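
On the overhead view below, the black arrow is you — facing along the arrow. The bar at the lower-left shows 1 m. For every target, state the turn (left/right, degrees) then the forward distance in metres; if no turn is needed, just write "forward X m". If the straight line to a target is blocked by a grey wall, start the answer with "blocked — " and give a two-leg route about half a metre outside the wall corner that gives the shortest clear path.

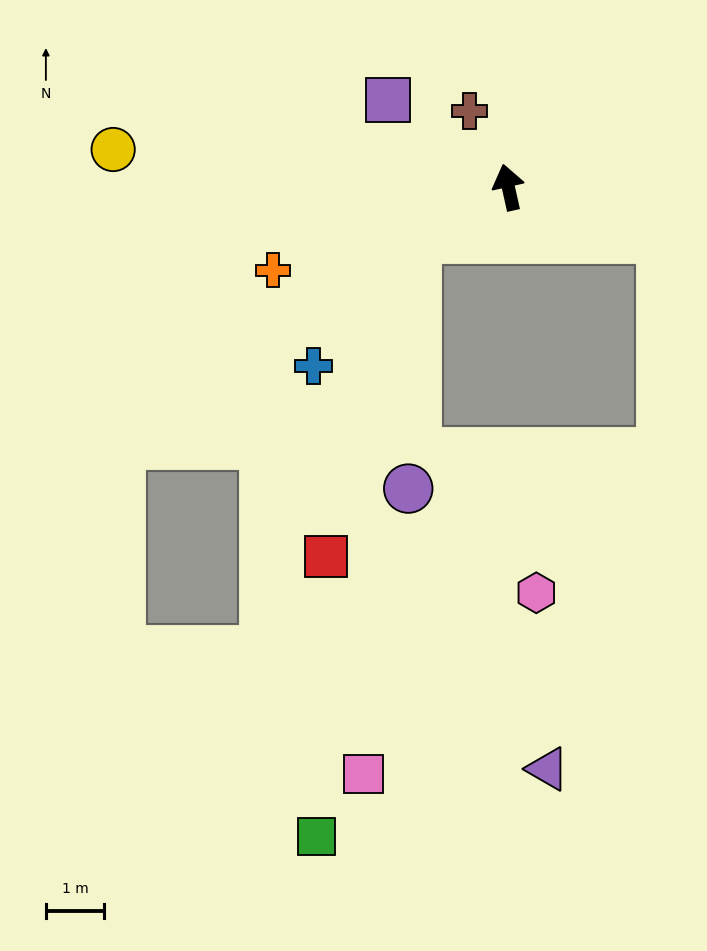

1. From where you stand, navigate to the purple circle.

blocked — turn left 107°, forward 1.8 m, then turn left 58°, forward 4.3 m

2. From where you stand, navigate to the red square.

blocked — turn left 107°, forward 1.8 m, then turn left 44°, forward 5.7 m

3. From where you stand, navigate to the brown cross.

turn left 14°, forward 1.5 m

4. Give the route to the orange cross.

turn left 97°, forward 4.3 m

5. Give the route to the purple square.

turn left 41°, forward 2.6 m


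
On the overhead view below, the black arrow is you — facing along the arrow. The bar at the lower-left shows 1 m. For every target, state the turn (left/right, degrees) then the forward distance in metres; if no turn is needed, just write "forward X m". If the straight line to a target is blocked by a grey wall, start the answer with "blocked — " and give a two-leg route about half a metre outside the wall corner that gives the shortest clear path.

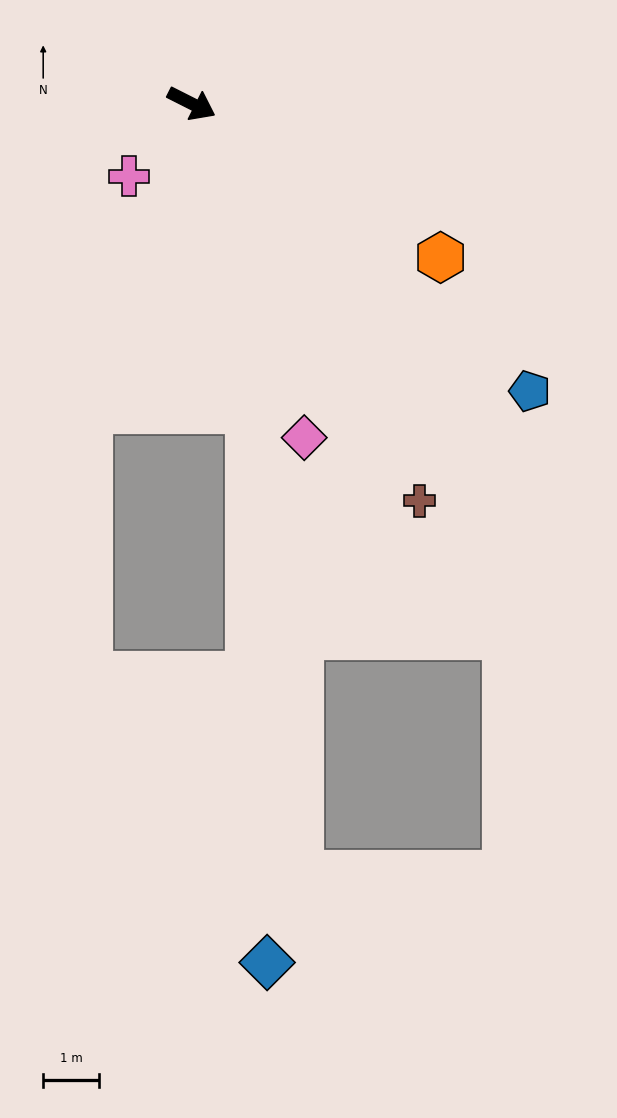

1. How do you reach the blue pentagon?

turn right 14°, forward 7.9 m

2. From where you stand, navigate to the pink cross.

turn right 104°, forward 1.7 m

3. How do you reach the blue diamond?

blocked — turn right 53°, forward 5.5 m, then turn right 8°, forward 9.8 m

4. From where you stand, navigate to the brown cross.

turn right 33°, forward 8.1 m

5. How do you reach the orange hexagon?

turn right 5°, forward 5.2 m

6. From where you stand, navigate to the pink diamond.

turn right 45°, forward 6.3 m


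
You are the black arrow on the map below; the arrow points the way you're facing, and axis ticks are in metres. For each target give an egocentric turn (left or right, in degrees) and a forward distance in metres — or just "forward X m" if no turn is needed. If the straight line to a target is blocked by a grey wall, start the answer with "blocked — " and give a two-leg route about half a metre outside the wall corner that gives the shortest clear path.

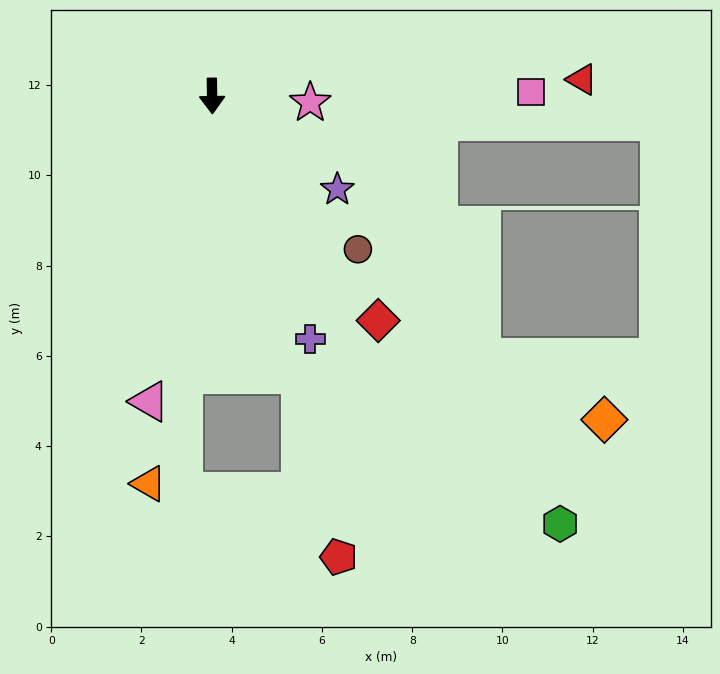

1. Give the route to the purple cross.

turn left 21°, forward 5.8 m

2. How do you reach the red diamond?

turn left 36°, forward 6.2 m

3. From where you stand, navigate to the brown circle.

turn left 43°, forward 4.7 m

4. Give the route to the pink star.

turn left 85°, forward 2.2 m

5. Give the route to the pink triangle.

turn right 12°, forward 6.9 m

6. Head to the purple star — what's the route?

turn left 52°, forward 3.5 m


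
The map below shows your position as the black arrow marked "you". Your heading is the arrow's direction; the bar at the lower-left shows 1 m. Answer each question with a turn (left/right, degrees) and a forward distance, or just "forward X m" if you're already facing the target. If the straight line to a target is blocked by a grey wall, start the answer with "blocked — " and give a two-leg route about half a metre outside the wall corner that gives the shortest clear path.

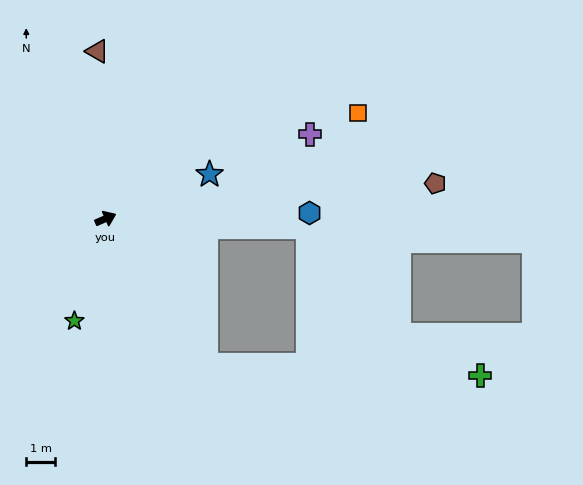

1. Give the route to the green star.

turn right 130°, forward 3.8 m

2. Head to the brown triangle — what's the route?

turn left 69°, forward 5.9 m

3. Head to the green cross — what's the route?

blocked — turn right 79°, forward 6.2 m, then turn left 53°, forward 9.6 m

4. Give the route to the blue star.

forward 4.0 m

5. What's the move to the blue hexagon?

turn right 22°, forward 7.2 m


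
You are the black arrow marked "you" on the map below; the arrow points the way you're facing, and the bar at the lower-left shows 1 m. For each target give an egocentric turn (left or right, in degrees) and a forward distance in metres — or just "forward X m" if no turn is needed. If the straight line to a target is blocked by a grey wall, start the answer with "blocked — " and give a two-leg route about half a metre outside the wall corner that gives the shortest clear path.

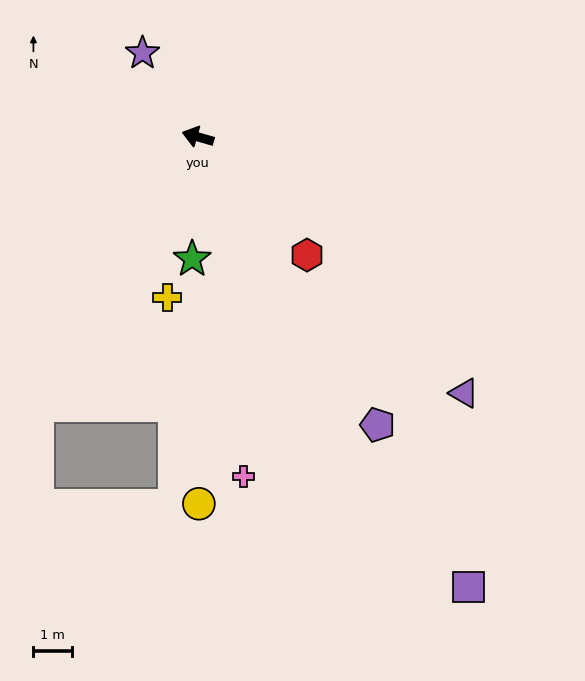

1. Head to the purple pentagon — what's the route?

turn left 138°, forward 8.8 m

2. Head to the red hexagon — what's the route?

turn left 149°, forward 4.2 m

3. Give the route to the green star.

turn left 103°, forward 3.2 m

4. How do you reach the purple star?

turn right 41°, forward 2.6 m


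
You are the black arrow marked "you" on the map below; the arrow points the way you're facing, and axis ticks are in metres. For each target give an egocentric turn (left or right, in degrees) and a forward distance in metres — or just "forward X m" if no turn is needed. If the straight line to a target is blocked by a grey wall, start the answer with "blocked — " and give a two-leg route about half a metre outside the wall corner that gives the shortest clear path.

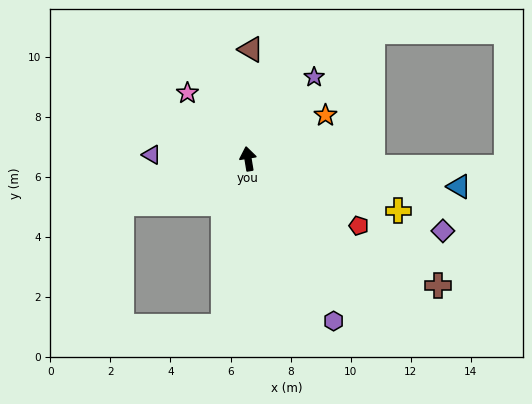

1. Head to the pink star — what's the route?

turn left 33°, forward 3.0 m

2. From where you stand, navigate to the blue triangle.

turn right 107°, forward 7.1 m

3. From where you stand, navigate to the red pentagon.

turn right 131°, forward 4.3 m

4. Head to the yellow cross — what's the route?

turn right 118°, forward 5.3 m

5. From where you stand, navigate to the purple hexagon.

turn right 162°, forward 6.1 m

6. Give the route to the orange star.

turn right 70°, forward 3.0 m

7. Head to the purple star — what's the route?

turn right 48°, forward 3.5 m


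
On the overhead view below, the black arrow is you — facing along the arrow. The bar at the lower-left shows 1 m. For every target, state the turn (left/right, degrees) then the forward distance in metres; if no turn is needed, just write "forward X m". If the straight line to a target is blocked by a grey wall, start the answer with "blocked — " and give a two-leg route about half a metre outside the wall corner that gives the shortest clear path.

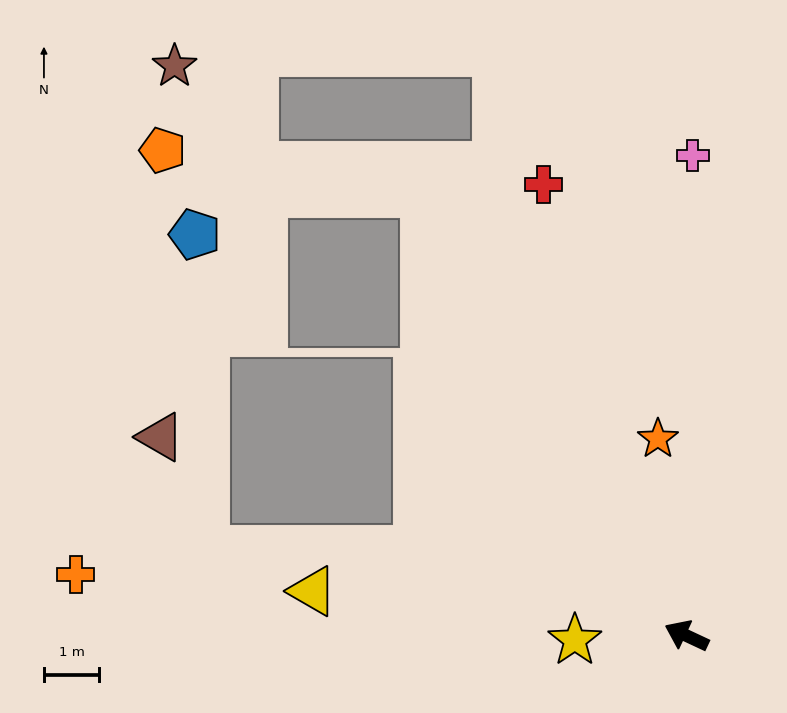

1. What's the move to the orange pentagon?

blocked — turn right 34°, forward 9.3 m, then turn left 50°, forward 4.8 m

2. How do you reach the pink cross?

turn right 66°, forward 8.7 m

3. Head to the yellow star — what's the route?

turn left 27°, forward 2.0 m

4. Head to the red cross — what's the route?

turn right 47°, forward 8.5 m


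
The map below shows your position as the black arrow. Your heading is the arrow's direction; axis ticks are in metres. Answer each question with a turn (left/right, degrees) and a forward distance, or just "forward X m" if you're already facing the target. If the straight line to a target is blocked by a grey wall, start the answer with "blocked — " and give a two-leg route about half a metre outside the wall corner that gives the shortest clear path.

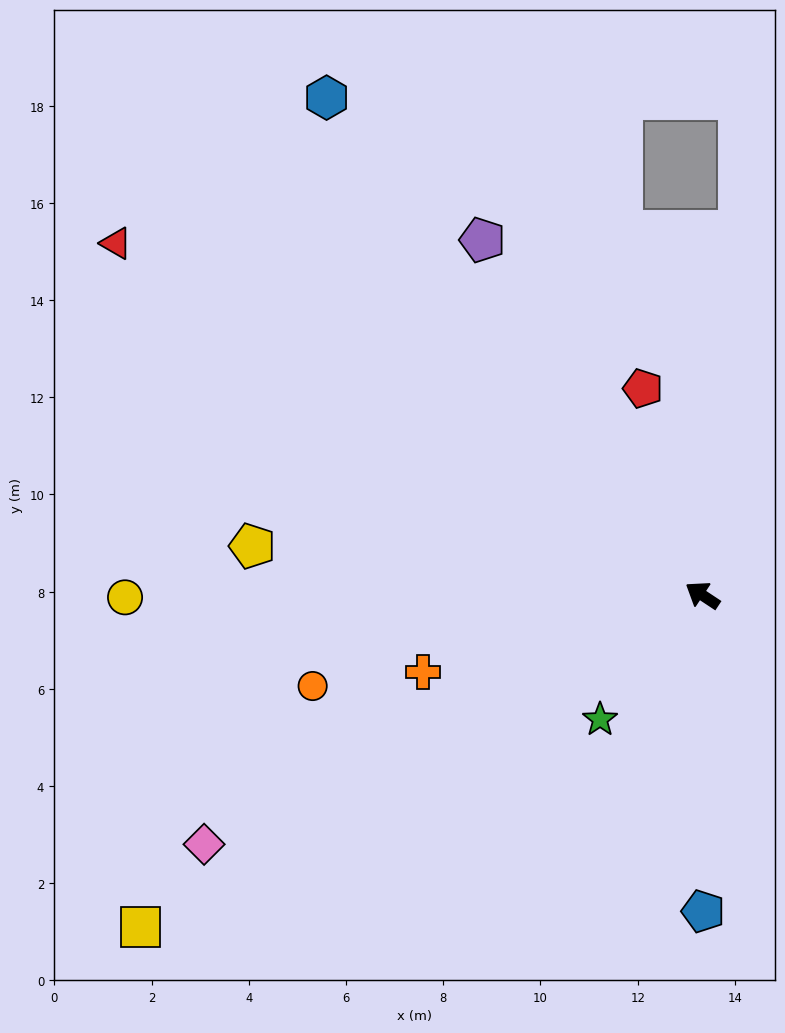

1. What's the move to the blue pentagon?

turn left 124°, forward 6.5 m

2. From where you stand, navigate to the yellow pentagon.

turn left 27°, forward 9.3 m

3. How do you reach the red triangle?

turn left 3°, forward 14.1 m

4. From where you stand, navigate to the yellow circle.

turn left 34°, forward 11.9 m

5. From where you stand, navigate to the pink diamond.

turn left 60°, forward 11.5 m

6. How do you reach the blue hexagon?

turn right 19°, forward 12.8 m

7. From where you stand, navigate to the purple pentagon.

turn right 25°, forward 8.6 m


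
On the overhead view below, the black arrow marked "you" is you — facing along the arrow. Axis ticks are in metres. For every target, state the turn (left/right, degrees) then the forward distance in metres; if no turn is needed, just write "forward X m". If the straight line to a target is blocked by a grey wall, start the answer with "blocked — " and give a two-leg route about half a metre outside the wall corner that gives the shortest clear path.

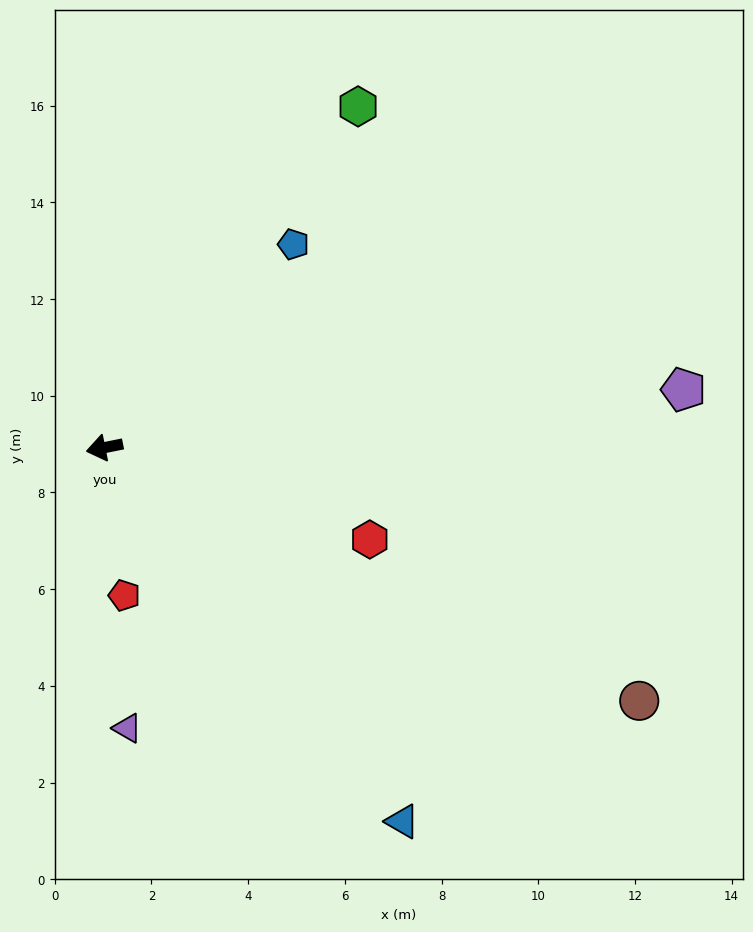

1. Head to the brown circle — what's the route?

turn left 143°, forward 12.2 m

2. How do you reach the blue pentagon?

turn right 144°, forward 5.7 m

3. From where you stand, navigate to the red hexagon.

turn left 150°, forward 5.8 m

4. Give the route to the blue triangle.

turn left 117°, forward 9.9 m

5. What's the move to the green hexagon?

turn right 138°, forward 8.8 m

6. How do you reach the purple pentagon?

turn left 174°, forward 12.0 m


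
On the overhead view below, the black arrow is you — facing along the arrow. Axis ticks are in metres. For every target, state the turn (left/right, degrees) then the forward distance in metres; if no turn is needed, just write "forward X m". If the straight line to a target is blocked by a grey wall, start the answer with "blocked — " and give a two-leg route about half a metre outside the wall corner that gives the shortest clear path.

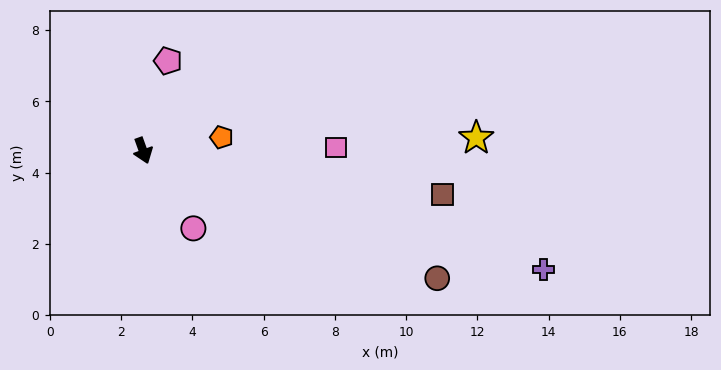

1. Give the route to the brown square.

turn left 62°, forward 8.5 m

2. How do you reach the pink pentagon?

turn left 145°, forward 2.6 m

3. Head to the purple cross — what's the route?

turn left 54°, forward 11.7 m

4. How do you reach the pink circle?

turn left 13°, forward 2.6 m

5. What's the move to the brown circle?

turn left 47°, forward 9.0 m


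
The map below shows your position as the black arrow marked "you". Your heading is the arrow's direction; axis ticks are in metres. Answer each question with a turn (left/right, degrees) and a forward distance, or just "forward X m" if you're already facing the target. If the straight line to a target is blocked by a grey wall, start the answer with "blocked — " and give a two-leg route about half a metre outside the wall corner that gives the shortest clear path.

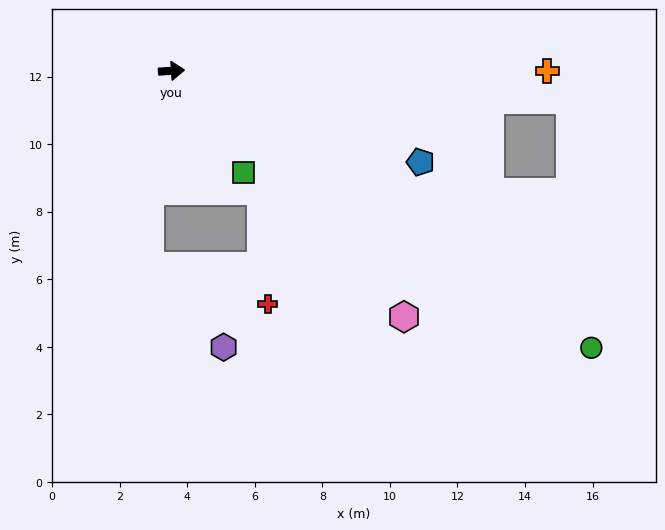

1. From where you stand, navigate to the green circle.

turn right 37°, forward 14.9 m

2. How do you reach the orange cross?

turn right 4°, forward 11.1 m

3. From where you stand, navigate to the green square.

turn right 59°, forward 3.7 m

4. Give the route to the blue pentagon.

turn right 24°, forward 7.9 m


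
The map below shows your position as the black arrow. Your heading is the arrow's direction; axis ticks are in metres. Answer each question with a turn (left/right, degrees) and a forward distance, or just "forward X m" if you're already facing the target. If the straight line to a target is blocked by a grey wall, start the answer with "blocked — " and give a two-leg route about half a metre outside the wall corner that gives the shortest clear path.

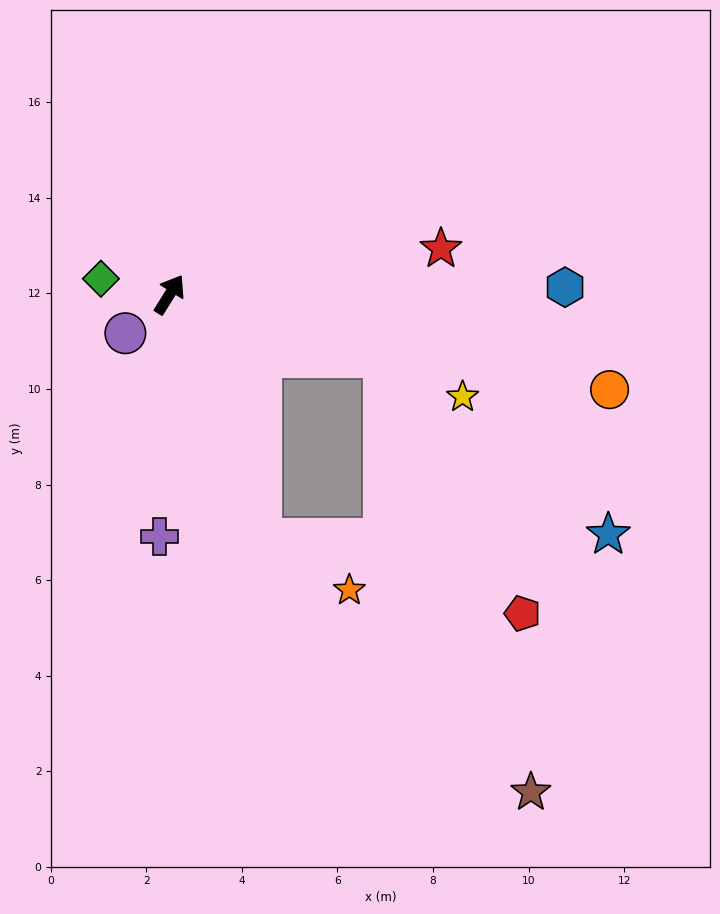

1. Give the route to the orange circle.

turn right 70°, forward 9.4 m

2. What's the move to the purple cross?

turn right 150°, forward 5.1 m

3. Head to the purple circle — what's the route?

turn left 163°, forward 1.2 m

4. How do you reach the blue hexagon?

turn right 57°, forward 8.3 m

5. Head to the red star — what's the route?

turn right 48°, forward 5.8 m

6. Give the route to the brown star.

blocked — turn right 75°, forward 4.7 m, then turn right 54°, forward 9.6 m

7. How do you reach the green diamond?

turn left 109°, forward 1.5 m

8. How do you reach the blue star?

blocked — turn right 127°, forward 5.5 m, then turn left 70°, forward 7.3 m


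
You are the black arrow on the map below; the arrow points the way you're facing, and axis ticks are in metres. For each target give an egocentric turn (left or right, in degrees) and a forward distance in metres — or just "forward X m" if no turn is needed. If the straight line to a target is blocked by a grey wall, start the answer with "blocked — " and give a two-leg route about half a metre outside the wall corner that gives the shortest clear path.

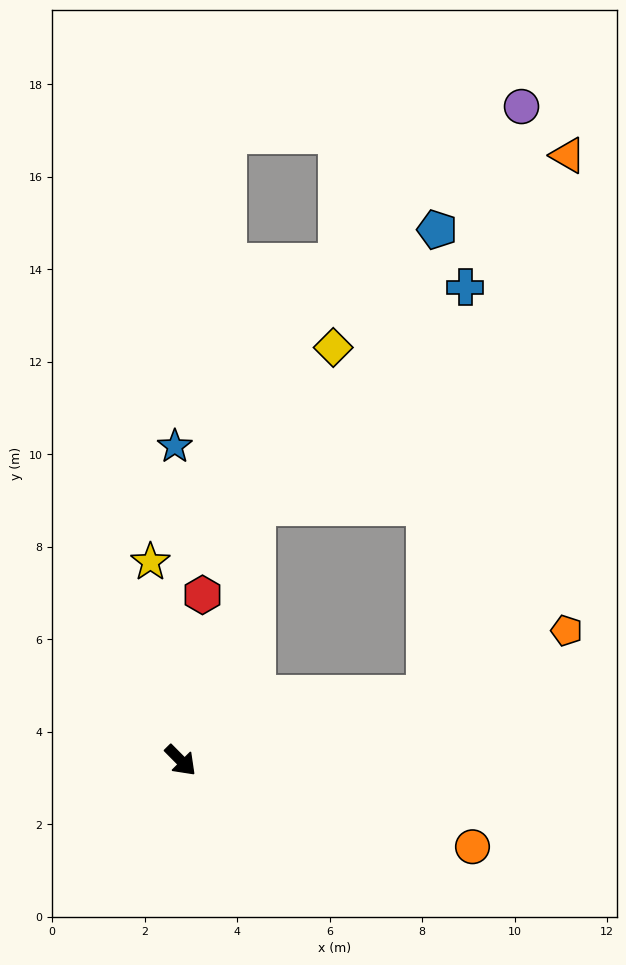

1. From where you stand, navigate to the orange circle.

turn left 29°, forward 6.6 m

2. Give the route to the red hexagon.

turn left 128°, forward 3.6 m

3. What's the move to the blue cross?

blocked — turn left 60°, forward 5.5 m, then turn left 70°, forward 8.9 m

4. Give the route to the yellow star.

turn left 144°, forward 4.3 m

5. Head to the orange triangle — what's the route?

blocked — turn left 60°, forward 5.5 m, then turn left 60°, forward 12.1 m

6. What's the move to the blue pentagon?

blocked — turn left 60°, forward 5.5 m, then turn left 74°, forward 10.1 m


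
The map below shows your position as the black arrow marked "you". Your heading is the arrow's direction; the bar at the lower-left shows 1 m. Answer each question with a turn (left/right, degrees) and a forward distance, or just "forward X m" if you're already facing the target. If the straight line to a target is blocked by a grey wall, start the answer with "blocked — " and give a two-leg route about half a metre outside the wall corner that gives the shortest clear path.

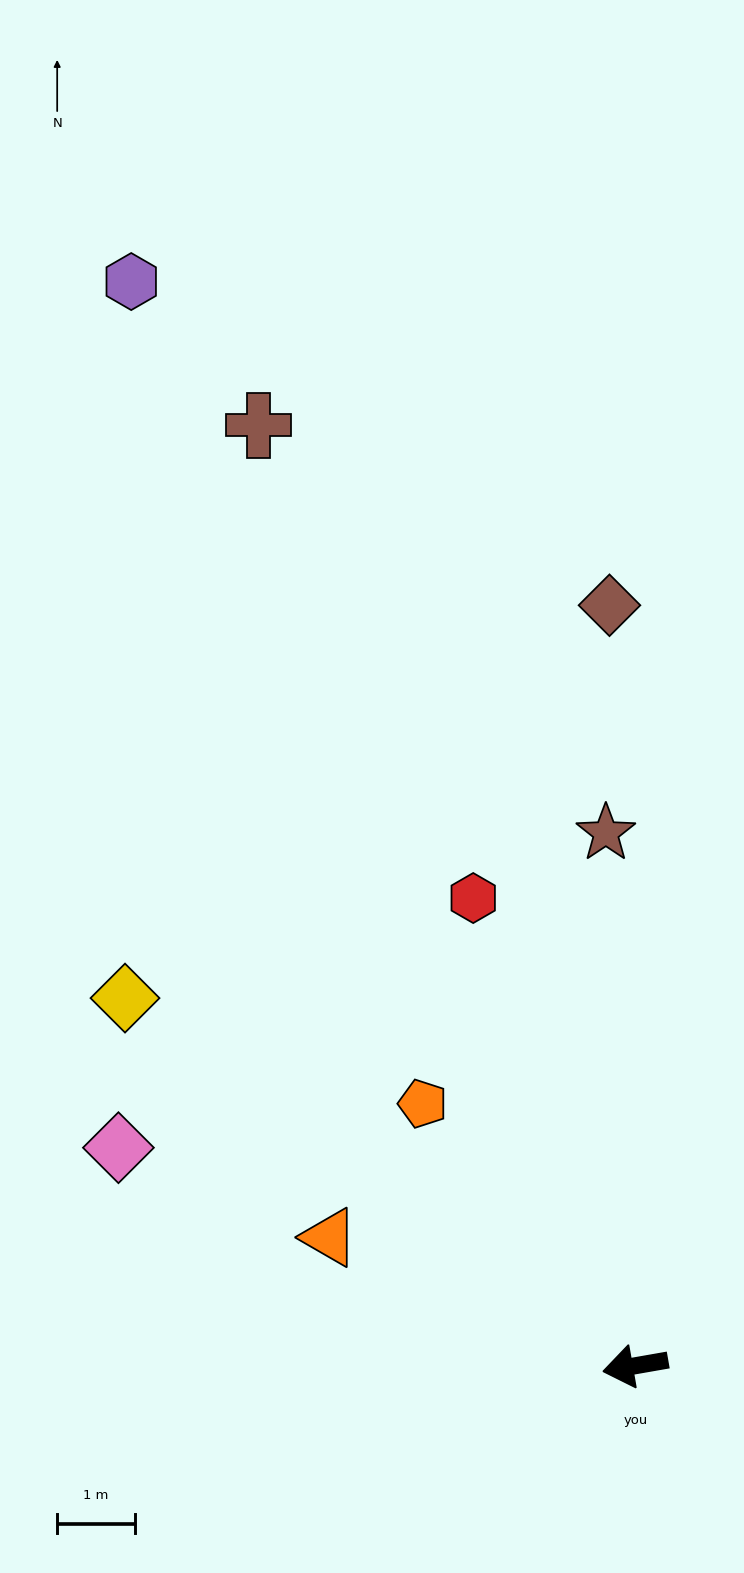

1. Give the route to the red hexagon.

turn right 81°, forward 6.4 m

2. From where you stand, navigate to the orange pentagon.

turn right 61°, forward 4.3 m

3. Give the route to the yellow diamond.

turn right 46°, forward 8.1 m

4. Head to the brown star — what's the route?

turn right 97°, forward 6.9 m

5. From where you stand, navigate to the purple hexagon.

turn right 75°, forward 15.4 m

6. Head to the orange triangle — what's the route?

turn right 33°, forward 4.3 m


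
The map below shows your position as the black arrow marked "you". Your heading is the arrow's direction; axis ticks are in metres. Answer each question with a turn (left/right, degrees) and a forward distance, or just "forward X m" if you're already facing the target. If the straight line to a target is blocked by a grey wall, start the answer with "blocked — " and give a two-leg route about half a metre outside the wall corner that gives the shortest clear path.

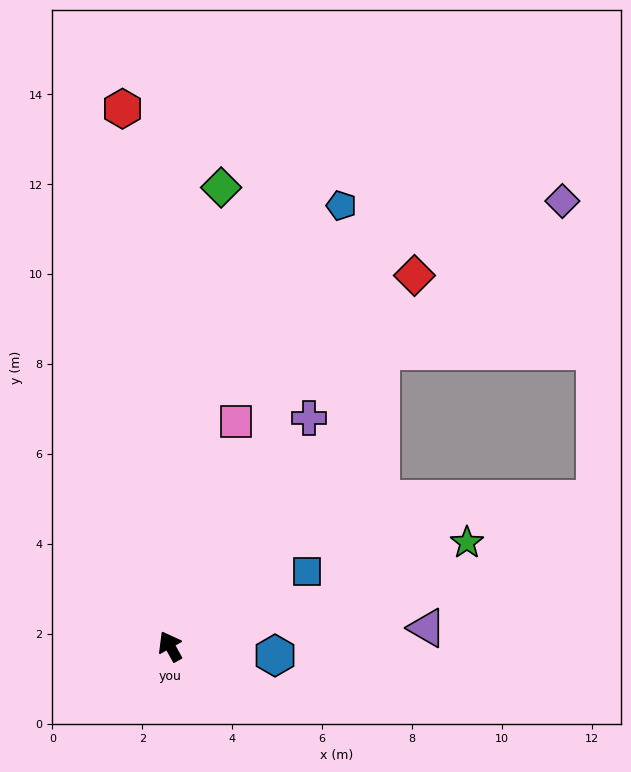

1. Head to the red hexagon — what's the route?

turn right 24°, forward 12.0 m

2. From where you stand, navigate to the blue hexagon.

turn right 124°, forward 2.3 m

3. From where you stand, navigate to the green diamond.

turn right 35°, forward 10.3 m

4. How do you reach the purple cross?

turn right 60°, forward 5.9 m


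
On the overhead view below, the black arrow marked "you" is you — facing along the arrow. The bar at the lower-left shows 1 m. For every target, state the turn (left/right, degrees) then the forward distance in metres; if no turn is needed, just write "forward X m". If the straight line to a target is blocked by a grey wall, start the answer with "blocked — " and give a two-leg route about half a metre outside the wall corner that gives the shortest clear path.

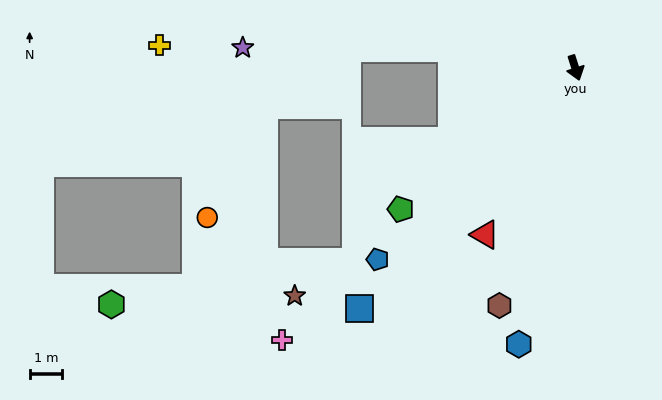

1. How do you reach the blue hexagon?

turn right 29°, forward 8.7 m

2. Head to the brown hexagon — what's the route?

turn right 35°, forward 7.7 m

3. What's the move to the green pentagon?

turn right 69°, forward 6.9 m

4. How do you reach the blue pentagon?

turn right 64°, forward 8.5 m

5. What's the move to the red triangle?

turn right 46°, forward 5.8 m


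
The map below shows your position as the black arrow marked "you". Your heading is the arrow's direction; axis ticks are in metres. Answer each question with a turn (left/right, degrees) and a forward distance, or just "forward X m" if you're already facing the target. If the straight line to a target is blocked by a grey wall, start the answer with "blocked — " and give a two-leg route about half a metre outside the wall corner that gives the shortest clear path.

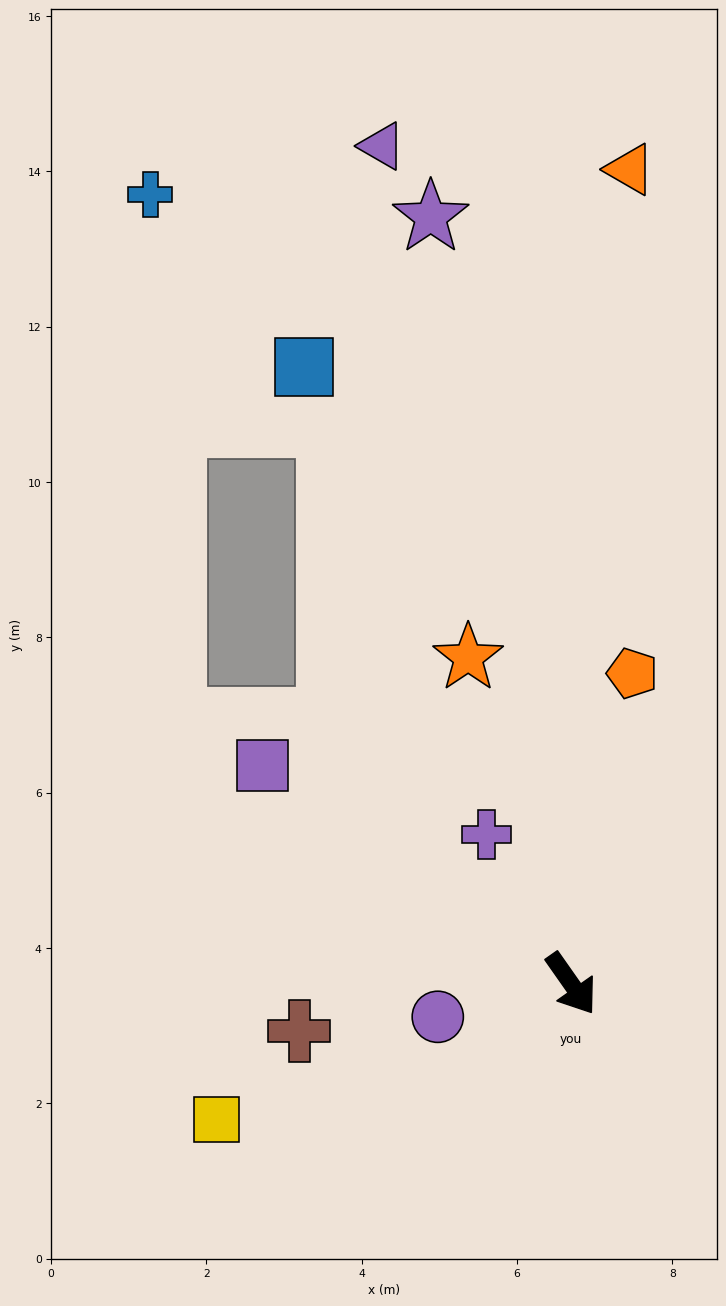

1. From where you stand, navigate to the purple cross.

turn left 174°, forward 2.2 m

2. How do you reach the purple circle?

turn right 111°, forward 1.8 m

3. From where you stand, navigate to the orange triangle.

turn left 141°, forward 10.5 m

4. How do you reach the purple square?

turn right 160°, forward 4.9 m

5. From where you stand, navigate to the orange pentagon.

turn left 134°, forward 4.1 m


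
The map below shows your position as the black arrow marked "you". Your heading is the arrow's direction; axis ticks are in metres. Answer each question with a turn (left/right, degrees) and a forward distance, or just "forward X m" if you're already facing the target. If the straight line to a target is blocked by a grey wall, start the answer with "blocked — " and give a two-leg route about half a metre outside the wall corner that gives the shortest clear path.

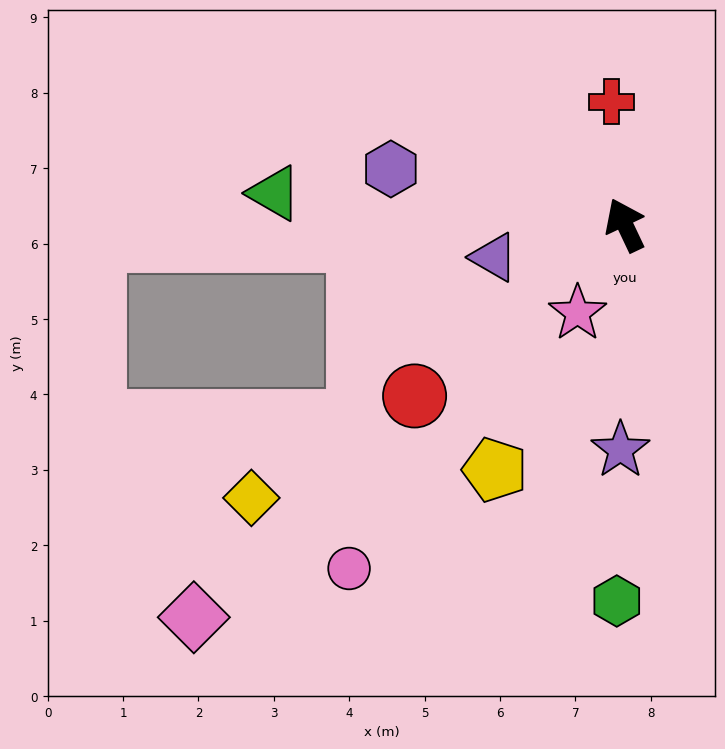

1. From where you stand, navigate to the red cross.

turn right 19°, forward 1.6 m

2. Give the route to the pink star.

turn left 126°, forward 1.3 m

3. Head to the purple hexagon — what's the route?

turn left 51°, forward 3.2 m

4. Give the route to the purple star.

turn left 153°, forward 3.0 m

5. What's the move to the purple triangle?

turn left 79°, forward 1.8 m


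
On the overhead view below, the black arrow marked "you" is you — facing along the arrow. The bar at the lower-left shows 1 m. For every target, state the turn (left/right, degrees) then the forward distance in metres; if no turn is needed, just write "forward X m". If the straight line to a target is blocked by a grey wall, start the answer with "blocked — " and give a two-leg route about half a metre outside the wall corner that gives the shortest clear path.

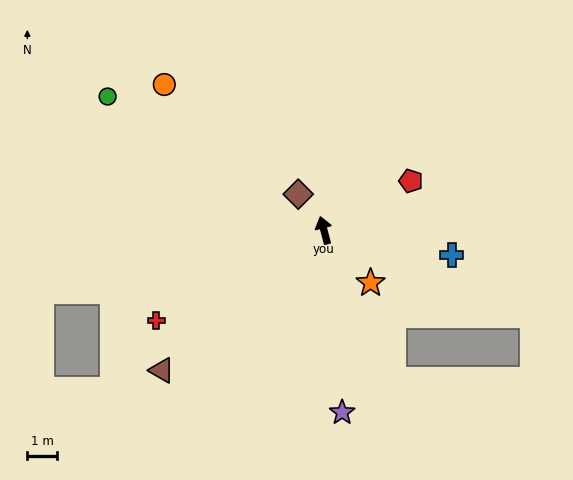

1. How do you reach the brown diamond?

turn left 21°, forward 1.5 m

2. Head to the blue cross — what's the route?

turn right 116°, forward 4.4 m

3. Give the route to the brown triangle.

turn left 116°, forward 7.2 m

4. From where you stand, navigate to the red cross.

turn left 103°, forward 6.4 m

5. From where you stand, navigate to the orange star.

turn right 153°, forward 2.4 m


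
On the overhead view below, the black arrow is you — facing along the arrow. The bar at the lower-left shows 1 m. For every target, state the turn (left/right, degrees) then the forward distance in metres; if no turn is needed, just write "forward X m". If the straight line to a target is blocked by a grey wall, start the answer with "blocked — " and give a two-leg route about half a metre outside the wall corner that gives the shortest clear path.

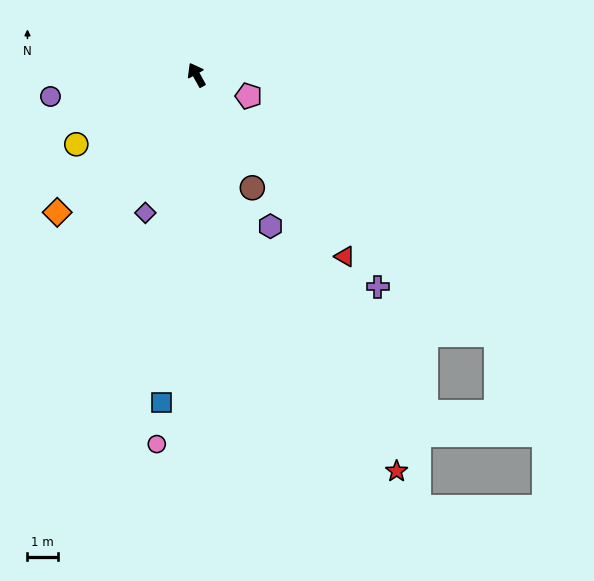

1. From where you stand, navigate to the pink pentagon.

turn right 141°, forward 1.9 m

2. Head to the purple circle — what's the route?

turn left 69°, forward 4.9 m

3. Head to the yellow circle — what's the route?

turn left 91°, forward 4.6 m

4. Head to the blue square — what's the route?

turn left 145°, forward 11.0 m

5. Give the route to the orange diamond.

turn left 106°, forward 6.5 m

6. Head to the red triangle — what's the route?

turn right 170°, forward 7.8 m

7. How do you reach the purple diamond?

turn left 131°, forward 4.9 m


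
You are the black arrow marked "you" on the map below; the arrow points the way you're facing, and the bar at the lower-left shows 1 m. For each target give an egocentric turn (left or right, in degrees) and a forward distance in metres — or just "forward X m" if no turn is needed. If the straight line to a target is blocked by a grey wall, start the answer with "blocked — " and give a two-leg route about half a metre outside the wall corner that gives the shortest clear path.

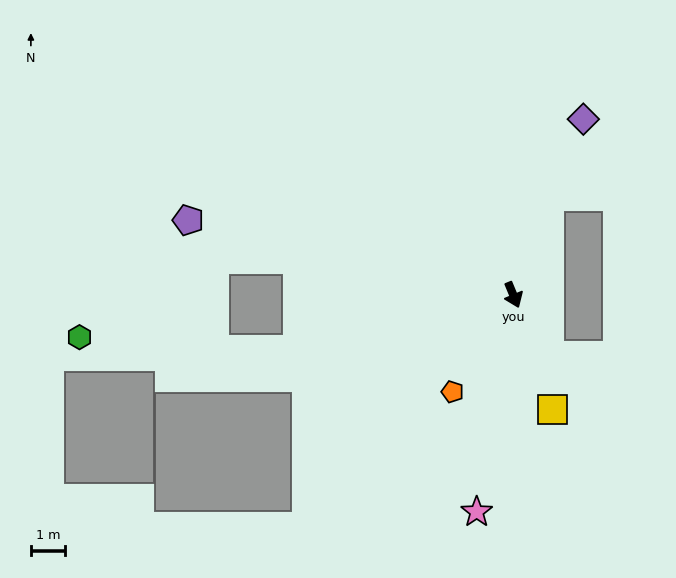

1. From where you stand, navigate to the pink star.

turn right 32°, forward 6.4 m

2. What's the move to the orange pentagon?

turn right 55°, forward 3.3 m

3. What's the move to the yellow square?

turn right 4°, forward 3.5 m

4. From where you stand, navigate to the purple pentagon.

turn right 125°, forward 9.7 m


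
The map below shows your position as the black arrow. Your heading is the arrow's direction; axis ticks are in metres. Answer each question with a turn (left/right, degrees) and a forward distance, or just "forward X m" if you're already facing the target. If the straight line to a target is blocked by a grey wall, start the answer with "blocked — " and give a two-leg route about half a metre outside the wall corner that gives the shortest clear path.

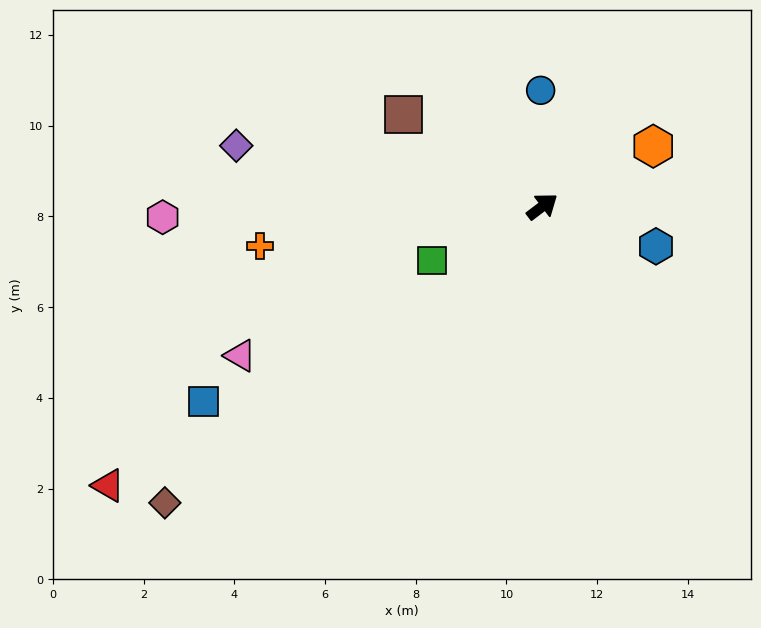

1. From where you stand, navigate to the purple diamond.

turn left 132°, forward 6.9 m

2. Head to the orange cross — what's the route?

turn left 151°, forward 6.3 m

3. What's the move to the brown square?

turn left 109°, forward 3.7 m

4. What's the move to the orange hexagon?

turn right 9°, forward 2.8 m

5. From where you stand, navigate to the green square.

turn left 169°, forward 2.7 m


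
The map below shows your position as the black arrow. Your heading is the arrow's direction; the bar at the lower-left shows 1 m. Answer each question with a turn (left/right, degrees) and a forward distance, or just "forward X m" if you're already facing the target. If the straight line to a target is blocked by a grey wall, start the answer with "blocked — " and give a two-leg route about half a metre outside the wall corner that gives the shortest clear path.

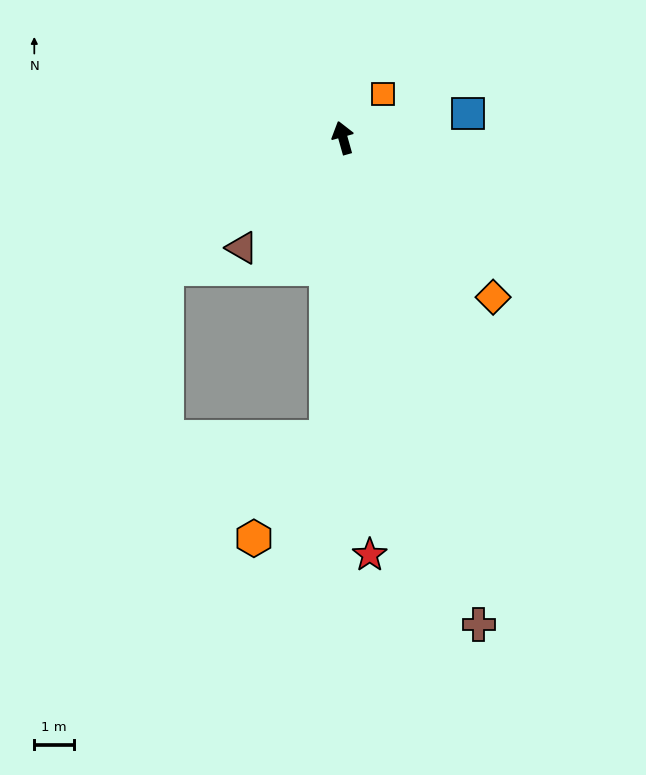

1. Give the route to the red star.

turn left 168°, forward 10.6 m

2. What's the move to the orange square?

turn right 58°, forward 1.5 m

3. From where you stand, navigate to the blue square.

turn right 95°, forward 3.2 m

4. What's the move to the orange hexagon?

blocked — turn left 161°, forward 7.6 m, then turn right 32°, forward 3.1 m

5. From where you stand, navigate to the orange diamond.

turn right 152°, forward 5.5 m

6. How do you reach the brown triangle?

turn left 122°, forward 3.8 m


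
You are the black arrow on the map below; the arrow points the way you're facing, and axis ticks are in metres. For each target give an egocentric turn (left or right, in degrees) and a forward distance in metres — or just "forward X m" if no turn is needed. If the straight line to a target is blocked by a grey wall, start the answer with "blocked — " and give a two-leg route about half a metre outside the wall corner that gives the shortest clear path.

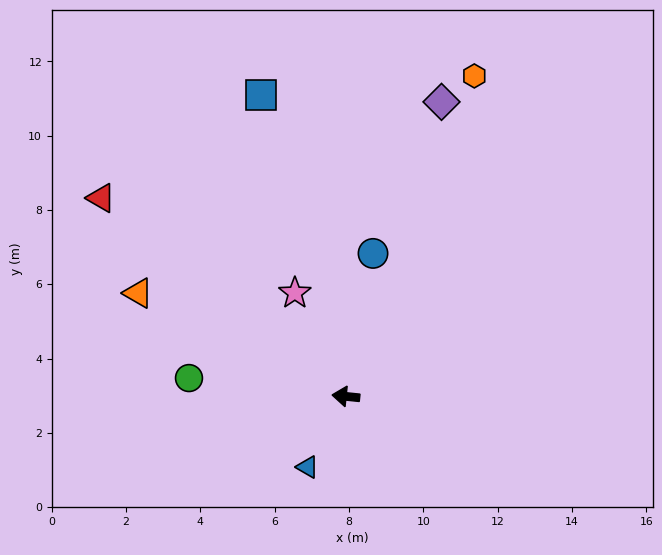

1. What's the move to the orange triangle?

turn right 21°, forward 6.2 m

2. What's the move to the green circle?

forward 4.3 m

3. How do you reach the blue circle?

turn right 95°, forward 3.9 m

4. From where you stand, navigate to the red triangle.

turn right 33°, forward 8.5 m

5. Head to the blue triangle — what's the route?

turn left 67°, forward 2.2 m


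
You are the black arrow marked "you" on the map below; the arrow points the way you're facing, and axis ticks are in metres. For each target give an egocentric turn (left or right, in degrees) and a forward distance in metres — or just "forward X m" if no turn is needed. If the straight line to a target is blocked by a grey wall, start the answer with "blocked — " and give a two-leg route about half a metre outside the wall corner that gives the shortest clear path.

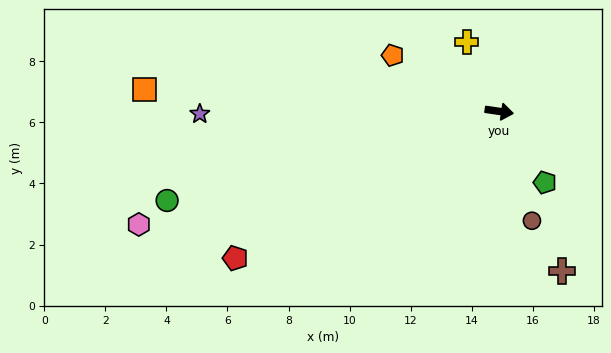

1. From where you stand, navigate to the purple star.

turn right 171°, forward 9.8 m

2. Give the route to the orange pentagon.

turn left 161°, forward 3.9 m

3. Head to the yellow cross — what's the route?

turn left 124°, forward 2.5 m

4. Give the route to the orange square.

turn right 175°, forward 11.7 m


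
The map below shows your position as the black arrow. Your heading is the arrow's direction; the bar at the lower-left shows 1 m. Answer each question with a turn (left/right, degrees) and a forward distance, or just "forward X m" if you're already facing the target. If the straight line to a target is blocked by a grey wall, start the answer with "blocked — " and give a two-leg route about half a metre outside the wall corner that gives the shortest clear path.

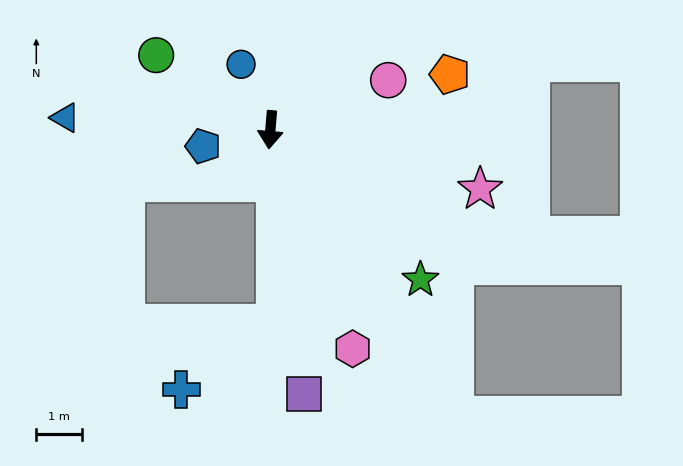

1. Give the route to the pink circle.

turn left 118°, forward 2.8 m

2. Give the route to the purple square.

turn left 12°, forward 5.9 m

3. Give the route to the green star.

turn left 50°, forward 4.7 m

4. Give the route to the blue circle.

turn right 151°, forward 1.6 m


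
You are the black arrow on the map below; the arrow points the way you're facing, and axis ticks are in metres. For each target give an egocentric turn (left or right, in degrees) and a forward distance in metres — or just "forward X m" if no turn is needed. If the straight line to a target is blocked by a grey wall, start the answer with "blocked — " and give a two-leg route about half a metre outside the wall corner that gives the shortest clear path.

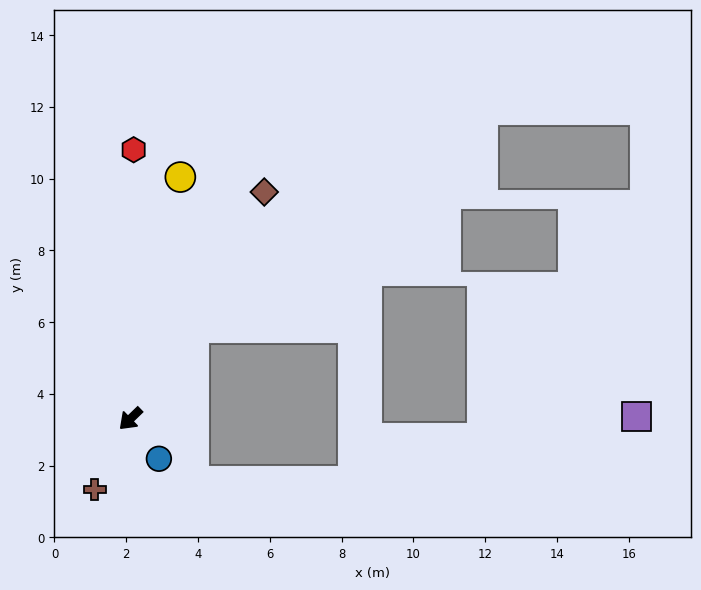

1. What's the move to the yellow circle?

turn right 146°, forward 6.9 m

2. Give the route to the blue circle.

turn left 81°, forward 1.4 m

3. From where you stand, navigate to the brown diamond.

turn right 165°, forward 7.3 m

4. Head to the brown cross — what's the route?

turn left 19°, forward 2.2 m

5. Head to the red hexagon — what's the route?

turn right 135°, forward 7.5 m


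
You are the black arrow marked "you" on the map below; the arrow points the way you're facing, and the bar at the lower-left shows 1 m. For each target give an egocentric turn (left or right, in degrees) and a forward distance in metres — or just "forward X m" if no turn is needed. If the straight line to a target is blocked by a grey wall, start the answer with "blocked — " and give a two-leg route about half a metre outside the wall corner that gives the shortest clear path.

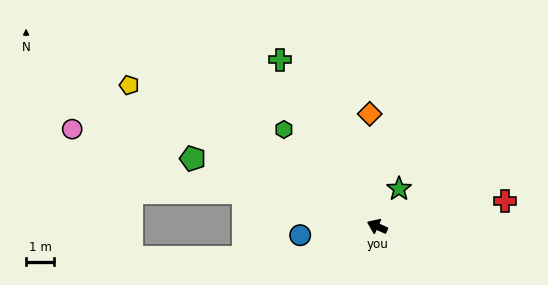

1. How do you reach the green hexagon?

turn right 22°, forward 4.8 m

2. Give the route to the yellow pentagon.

turn right 6°, forward 10.3 m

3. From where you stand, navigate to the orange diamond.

turn right 62°, forward 4.1 m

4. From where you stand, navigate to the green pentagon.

turn left 4°, forward 7.1 m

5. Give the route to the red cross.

turn right 145°, forward 4.7 m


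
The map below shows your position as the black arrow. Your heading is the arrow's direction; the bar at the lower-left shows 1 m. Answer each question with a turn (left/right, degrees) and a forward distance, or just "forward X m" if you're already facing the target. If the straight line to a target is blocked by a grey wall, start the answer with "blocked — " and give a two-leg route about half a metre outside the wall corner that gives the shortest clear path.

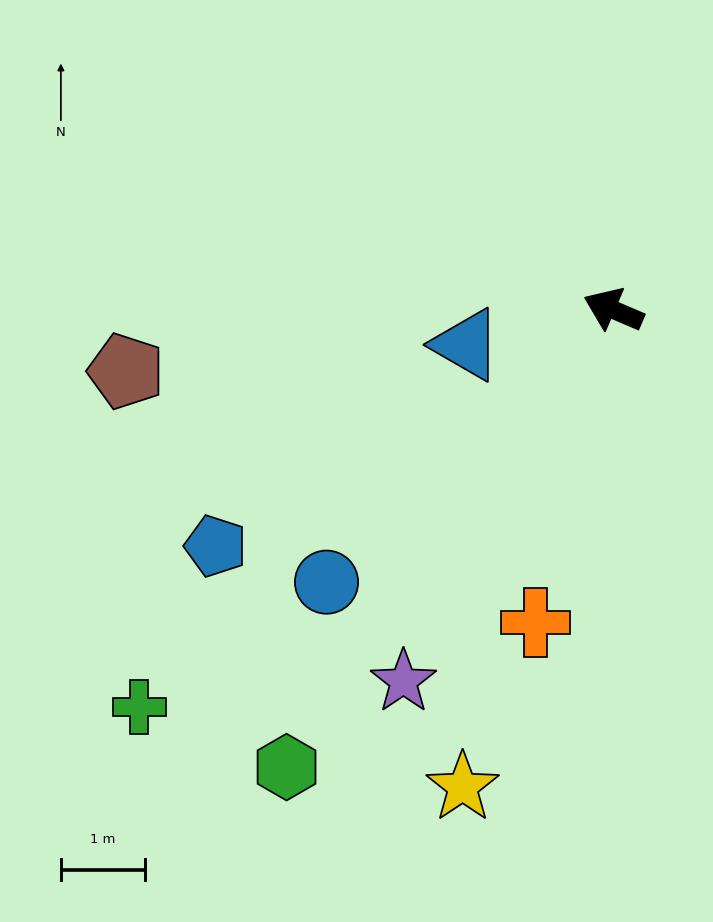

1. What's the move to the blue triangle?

turn left 37°, forward 1.8 m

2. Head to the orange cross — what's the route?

turn left 99°, forward 3.8 m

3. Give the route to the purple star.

turn left 84°, forward 5.1 m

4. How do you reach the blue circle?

turn left 67°, forward 4.7 m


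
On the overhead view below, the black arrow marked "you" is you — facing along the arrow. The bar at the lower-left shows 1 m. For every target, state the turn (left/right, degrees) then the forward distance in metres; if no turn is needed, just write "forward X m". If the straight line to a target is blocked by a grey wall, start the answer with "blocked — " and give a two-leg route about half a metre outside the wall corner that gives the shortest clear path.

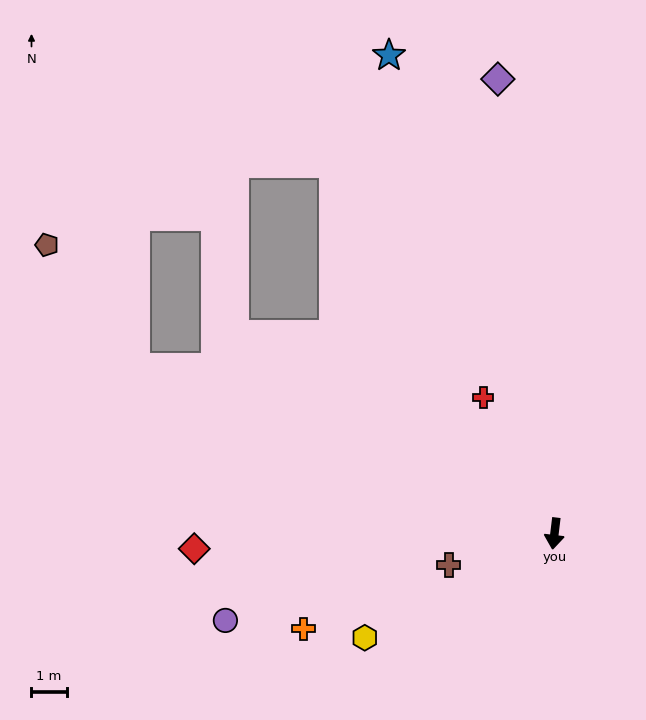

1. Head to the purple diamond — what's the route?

turn right 166°, forward 13.1 m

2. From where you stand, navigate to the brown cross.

turn right 67°, forward 3.1 m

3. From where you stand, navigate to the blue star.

turn right 154°, forward 14.4 m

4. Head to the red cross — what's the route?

turn right 145°, forward 4.4 m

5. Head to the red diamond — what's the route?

turn right 81°, forward 10.3 m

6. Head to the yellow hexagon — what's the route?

turn right 54°, forward 6.2 m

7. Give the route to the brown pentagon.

blocked — turn right 105°, forward 12.9 m, then turn right 32°, forward 4.3 m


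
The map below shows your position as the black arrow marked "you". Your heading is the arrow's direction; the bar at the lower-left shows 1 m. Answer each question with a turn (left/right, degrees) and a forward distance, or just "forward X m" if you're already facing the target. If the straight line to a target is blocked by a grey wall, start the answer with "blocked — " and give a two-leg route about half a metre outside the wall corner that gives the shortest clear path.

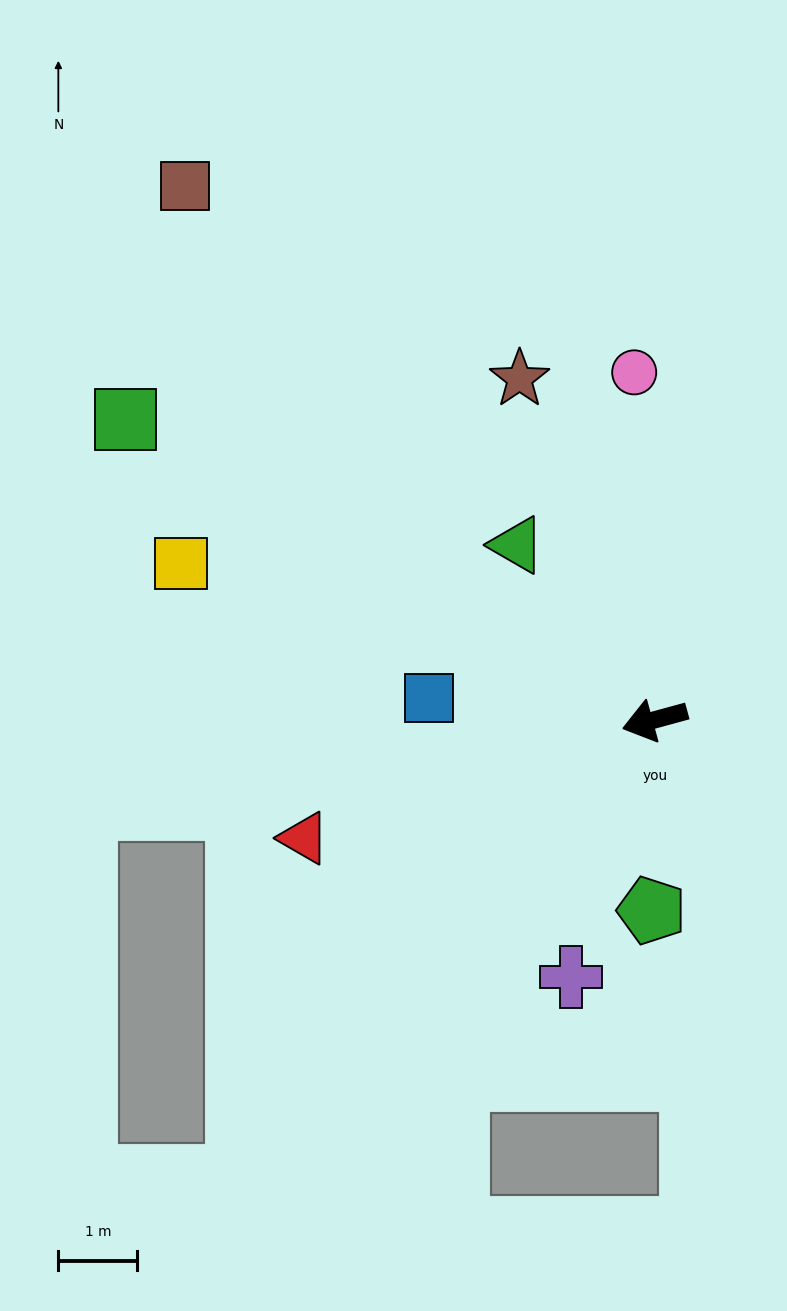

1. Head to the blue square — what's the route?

turn right 21°, forward 2.9 m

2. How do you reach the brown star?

turn right 84°, forward 4.7 m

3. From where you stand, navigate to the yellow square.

turn right 33°, forward 6.3 m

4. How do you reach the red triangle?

turn left 3°, forward 4.7 m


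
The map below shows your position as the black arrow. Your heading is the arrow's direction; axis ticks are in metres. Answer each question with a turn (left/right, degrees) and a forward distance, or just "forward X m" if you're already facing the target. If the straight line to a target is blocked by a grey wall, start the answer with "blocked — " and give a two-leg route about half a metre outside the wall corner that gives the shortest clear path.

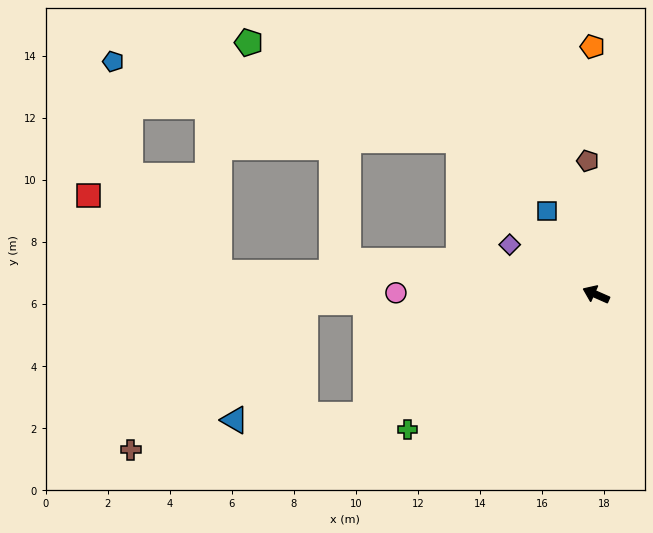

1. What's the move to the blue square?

turn right 36°, forward 3.1 m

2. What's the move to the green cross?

turn left 59°, forward 7.5 m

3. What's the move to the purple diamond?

turn right 6°, forward 3.2 m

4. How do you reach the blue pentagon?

blocked — turn right 25°, forward 6.7 m, then turn left 36°, forward 11.4 m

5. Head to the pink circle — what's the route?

turn left 23°, forward 6.4 m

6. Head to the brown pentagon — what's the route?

turn right 63°, forward 4.3 m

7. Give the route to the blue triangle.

blocked — turn left 51°, forward 8.4 m, then turn right 25°, forward 4.2 m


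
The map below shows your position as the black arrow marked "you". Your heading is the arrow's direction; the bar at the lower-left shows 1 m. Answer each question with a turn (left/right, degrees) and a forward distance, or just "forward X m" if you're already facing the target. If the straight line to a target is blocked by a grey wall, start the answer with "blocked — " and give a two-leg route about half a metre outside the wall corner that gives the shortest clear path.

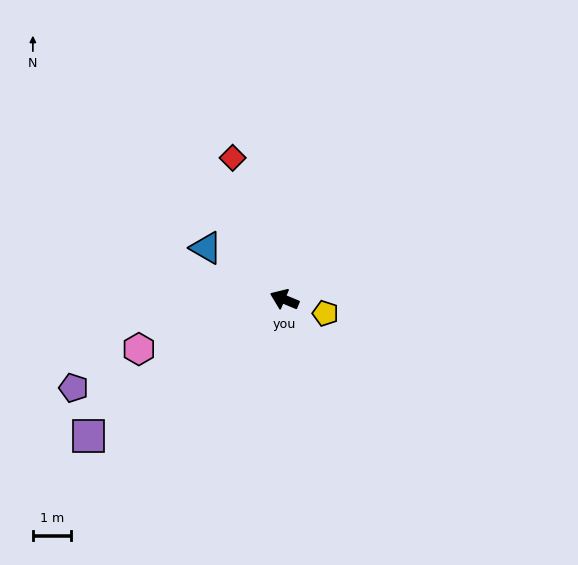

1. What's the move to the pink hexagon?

turn left 41°, forward 4.1 m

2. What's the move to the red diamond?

turn right 47°, forward 4.0 m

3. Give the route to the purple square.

turn left 58°, forward 6.3 m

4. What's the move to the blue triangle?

turn right 11°, forward 2.5 m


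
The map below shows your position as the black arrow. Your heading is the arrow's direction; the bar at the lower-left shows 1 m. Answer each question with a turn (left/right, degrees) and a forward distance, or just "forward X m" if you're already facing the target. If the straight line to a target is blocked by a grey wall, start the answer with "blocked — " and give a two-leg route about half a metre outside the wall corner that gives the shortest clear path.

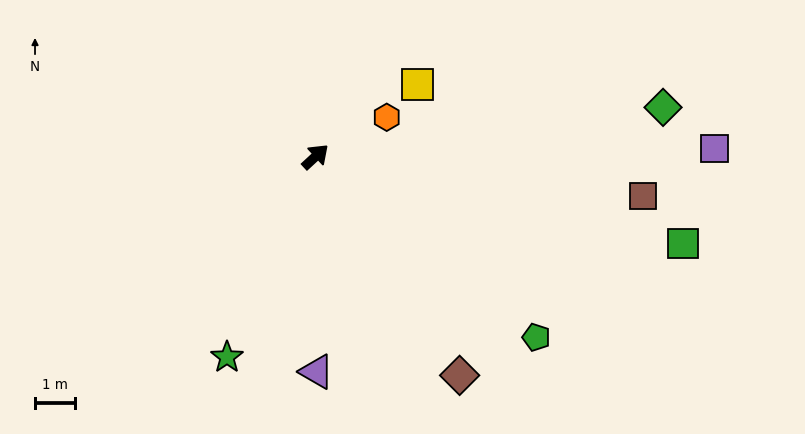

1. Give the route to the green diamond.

turn right 35°, forward 8.7 m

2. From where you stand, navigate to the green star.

turn right 157°, forward 5.4 m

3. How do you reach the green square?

turn right 56°, forward 9.4 m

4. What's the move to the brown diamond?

turn right 99°, forward 6.5 m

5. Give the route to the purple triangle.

turn right 132°, forward 5.3 m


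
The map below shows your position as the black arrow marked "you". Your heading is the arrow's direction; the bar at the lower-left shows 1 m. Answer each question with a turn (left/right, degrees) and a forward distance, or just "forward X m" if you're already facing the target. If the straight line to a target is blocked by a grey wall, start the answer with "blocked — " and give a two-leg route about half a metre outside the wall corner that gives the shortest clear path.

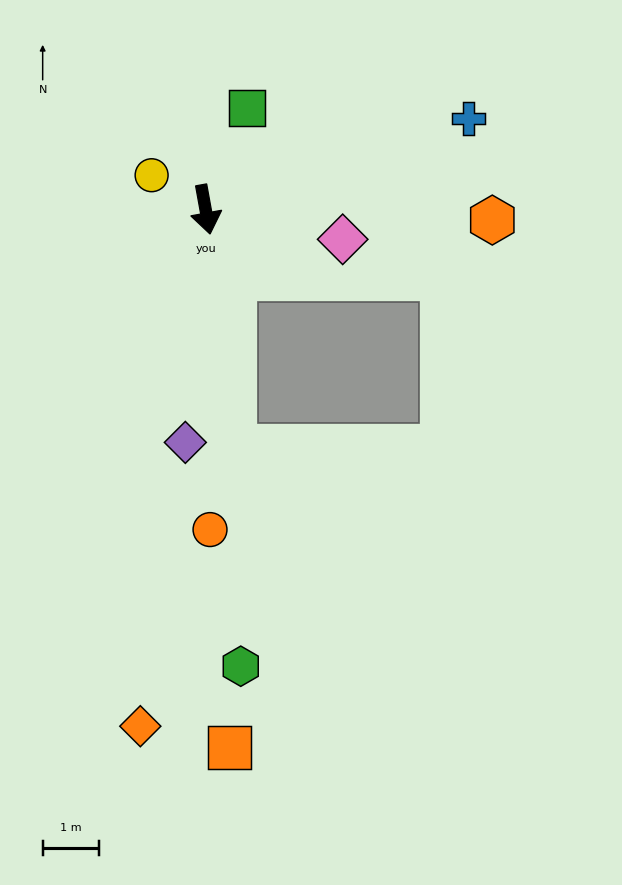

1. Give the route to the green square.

turn left 148°, forward 1.9 m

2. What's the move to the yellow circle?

turn right 133°, forward 1.1 m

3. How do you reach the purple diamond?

turn right 15°, forward 4.2 m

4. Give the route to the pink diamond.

turn left 67°, forward 2.5 m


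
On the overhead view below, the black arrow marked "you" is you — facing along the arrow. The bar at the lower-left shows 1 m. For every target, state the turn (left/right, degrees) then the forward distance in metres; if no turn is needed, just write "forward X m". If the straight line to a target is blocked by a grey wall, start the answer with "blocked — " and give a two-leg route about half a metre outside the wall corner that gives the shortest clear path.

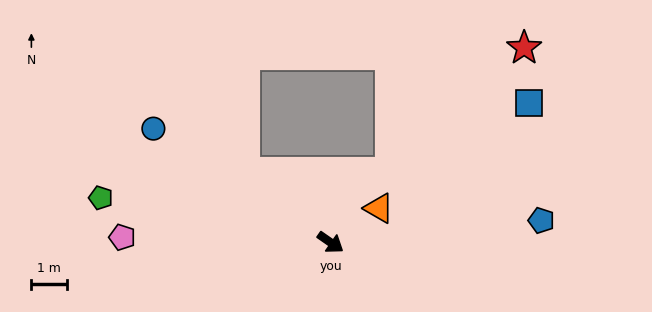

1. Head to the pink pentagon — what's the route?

turn right 147°, forward 5.8 m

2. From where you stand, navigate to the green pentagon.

turn right 156°, forward 6.5 m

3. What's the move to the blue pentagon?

turn left 41°, forward 5.9 m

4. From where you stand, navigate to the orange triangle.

turn left 70°, forward 1.7 m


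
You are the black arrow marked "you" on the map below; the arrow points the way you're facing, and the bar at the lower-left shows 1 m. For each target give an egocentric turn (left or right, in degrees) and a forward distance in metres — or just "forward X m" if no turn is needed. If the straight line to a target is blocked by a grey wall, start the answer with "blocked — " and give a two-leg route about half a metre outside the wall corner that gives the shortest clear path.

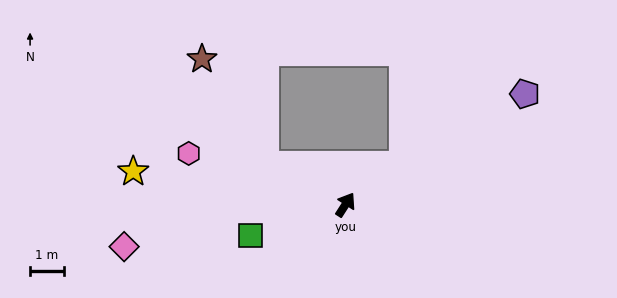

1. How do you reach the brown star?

blocked — turn left 97°, forward 2.6 m, then turn right 34°, forward 3.6 m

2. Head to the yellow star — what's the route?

turn left 114°, forward 6.3 m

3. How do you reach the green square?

turn left 141°, forward 2.9 m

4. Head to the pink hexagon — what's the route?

turn left 105°, forward 4.8 m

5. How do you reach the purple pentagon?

turn right 26°, forward 6.2 m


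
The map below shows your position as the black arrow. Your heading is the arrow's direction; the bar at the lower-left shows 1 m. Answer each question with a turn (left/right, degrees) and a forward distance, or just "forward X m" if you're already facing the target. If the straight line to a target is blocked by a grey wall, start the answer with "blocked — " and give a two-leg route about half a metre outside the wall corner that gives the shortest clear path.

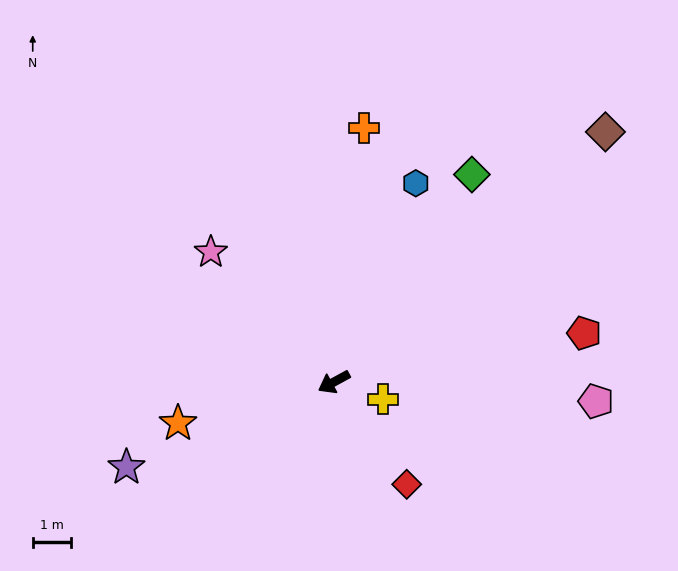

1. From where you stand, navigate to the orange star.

turn right 14°, forward 4.2 m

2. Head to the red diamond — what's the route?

turn left 97°, forward 3.3 m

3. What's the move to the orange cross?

turn right 125°, forward 6.7 m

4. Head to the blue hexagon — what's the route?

turn right 141°, forward 5.7 m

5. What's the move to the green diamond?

turn right 152°, forward 6.6 m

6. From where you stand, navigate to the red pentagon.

turn left 162°, forward 6.7 m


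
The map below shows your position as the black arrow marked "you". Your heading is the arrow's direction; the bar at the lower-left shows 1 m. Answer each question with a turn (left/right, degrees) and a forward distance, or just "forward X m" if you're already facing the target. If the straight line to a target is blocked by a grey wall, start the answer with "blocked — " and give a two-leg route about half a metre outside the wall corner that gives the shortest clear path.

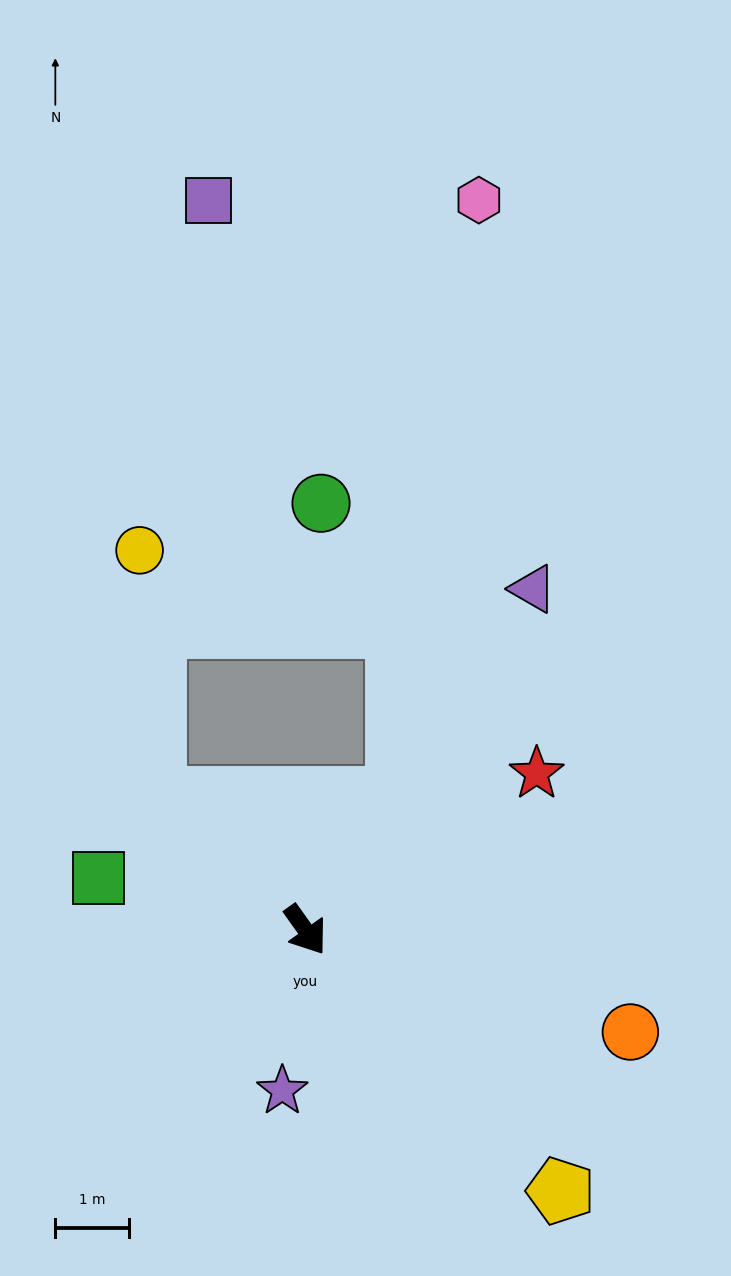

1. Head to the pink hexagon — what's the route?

blocked — turn left 110°, forward 2.2 m, then turn left 27°, forward 8.2 m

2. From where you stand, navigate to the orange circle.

turn left 37°, forward 4.6 m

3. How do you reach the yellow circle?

blocked — turn right 167°, forward 2.7 m, then turn right 45°, forward 3.4 m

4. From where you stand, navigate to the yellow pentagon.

turn left 9°, forward 4.9 m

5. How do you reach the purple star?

turn right 44°, forward 2.2 m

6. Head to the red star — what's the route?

turn left 89°, forward 3.8 m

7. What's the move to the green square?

turn right 139°, forward 2.9 m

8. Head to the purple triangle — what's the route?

turn left 111°, forward 5.5 m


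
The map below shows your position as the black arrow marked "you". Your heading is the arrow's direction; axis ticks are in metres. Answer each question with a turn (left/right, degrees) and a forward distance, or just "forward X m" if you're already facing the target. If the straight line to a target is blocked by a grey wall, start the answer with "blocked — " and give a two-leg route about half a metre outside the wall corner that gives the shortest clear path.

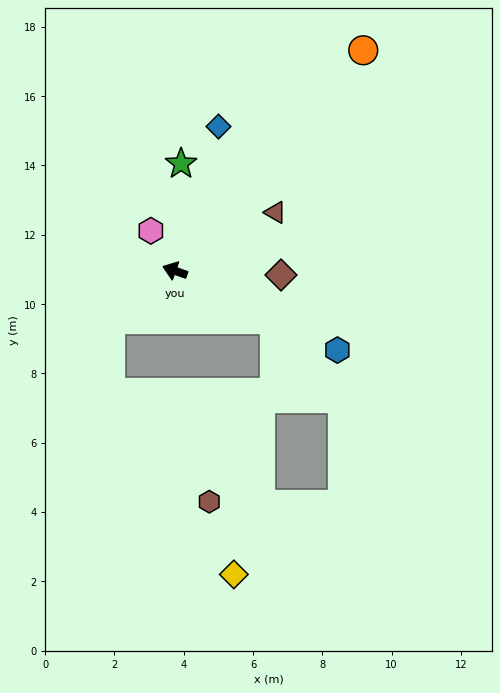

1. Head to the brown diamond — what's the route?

turn right 163°, forward 3.1 m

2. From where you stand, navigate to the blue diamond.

turn right 87°, forward 4.3 m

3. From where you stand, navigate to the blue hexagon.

turn left 173°, forward 5.2 m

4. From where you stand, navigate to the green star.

turn right 74°, forward 3.1 m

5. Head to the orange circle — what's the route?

turn right 111°, forward 8.4 m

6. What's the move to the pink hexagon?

turn right 39°, forward 1.3 m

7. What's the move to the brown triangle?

turn right 130°, forward 3.4 m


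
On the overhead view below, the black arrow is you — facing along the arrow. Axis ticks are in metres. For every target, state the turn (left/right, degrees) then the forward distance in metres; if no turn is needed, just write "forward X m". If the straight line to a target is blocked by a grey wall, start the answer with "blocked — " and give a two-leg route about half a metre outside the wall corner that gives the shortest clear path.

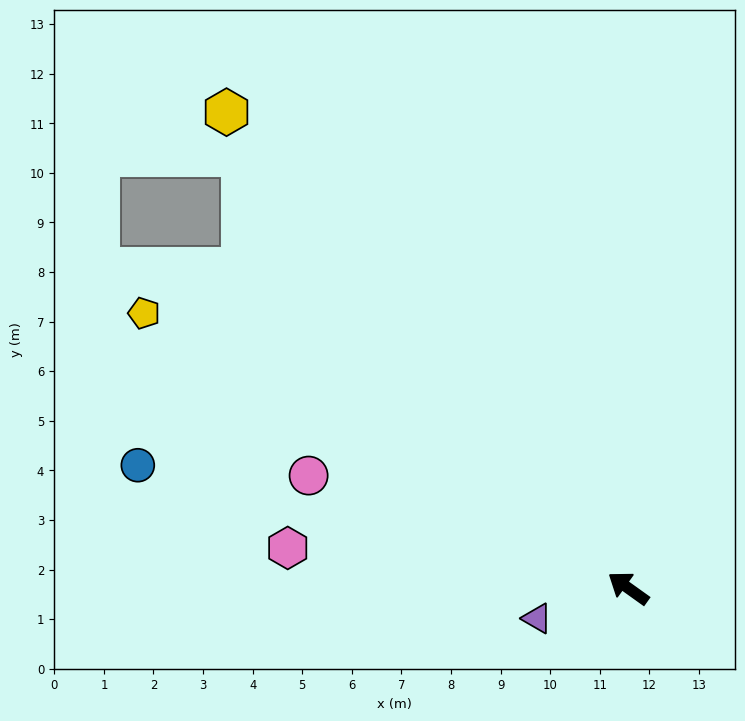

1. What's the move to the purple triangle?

turn left 54°, forward 1.9 m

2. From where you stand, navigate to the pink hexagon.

turn left 29°, forward 6.9 m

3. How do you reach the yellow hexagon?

turn right 14°, forward 12.6 m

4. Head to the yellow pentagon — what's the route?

turn left 6°, forward 11.2 m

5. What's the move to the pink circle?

turn left 16°, forward 6.8 m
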